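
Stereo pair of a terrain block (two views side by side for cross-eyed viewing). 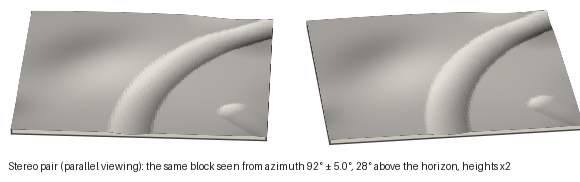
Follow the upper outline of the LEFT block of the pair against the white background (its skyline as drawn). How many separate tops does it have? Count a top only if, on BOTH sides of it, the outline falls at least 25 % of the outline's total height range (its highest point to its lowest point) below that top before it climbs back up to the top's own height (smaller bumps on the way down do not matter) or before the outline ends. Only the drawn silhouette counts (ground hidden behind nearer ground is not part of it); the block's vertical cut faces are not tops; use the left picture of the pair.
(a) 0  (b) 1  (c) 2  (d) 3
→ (a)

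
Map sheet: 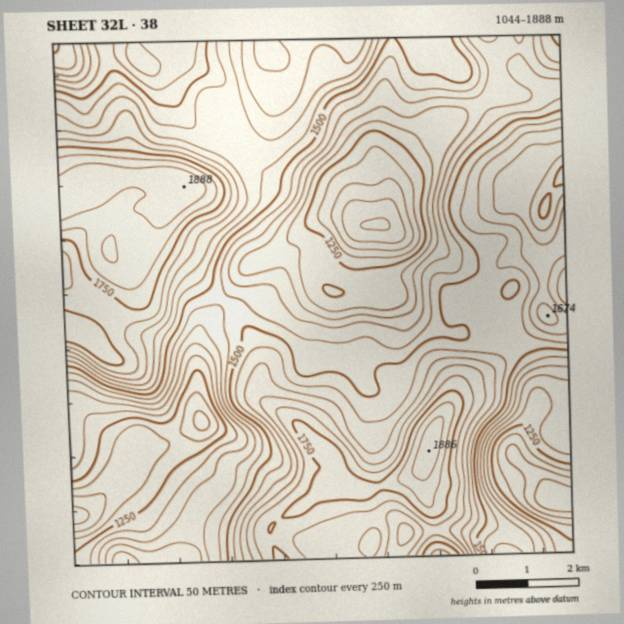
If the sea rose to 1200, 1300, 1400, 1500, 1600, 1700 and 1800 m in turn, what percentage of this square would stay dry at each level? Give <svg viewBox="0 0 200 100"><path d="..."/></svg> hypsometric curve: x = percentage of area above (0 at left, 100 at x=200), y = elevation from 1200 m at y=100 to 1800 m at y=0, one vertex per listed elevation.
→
<svg viewBox="0 0 200 100"><path d="M186 100l-21-17-28-16-33-17-37-17-32-16-22-17"/></svg>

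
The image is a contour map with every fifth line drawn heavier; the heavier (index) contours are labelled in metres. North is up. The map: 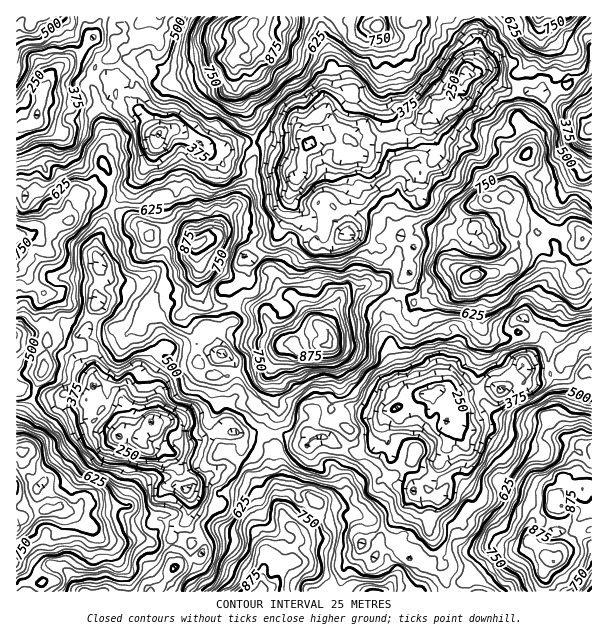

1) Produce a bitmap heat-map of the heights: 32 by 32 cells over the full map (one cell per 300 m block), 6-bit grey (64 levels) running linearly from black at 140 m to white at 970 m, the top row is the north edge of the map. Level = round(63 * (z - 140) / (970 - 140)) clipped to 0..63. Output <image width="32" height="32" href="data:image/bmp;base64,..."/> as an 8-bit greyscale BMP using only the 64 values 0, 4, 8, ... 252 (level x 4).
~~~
<image width="32" height="32" href="data:image/bmp;base64,Qk02CAAAAAAAADYEAAAoAAAAIAAAACAAAAABAAgAAAAAAAAEAAATCwAAEwsAAAABAAAAAAAAAAAAAAEBAQACAgIAAwMDAAQEBAAFBQUABgYGAAcHBwAICAgACQkJAAoKCgALCwsADAwMAA0NDQAODg4ADw8PABAQEAAREREAEhISABMTEwAUFBQAFRUVABYWFgAXFxcAGBgYABkZGQAaGhoAGxsbABwcHAAdHR0AHh4eAB8fHwAgICAAISEhACIiIgAjIyMAJCQkACUlJQAmJiYAJycnACgoKAApKSkAKioqACsrKwAsLCwALS0tAC4uLgAvLy8AMDAwADExMQAyMjIAMzMzADQ0NAA1NTUANjY2ADc3NwA4ODgAOTk5ADo6OgA7OzsAPDw8AD09PQA+Pj4APz8/AEBAQABBQUEAQkJCAENDQwBEREQARUVFAEZGRgBHR0cASEhIAElJSQBKSkoAS0tLAExMTABNTU0ATk5OAE9PTwBQUFAAUVFRAFJSUgBTU1MAVFRUAFVVVQBWVlYAV1dXAFhYWABZWVkAWlpaAFtbWwBcXFwAXV1dAF5eXgBfX18AYGBgAGFhYQBiYmIAY2NjAGRkZABlZWUAZmZmAGdnZwBoaGgAaWlpAGpqagBra2sAbGxsAG1tbQBubm4Ab29vAHBwcABxcXEAcnJyAHNzcwB0dHQAdXV1AHZ2dgB3d3cAeHh4AHl5eQB6enoAe3t7AHx8fAB9fX0Afn5+AH9/fwCAgIAAgYGBAIKCggCDg4MAhISEAIWFhQCGhoYAh4eHAIiIiACJiYkAioqKAIuLiwCMjIwAjY2NAI6OjgCPj48AkJCQAJGRkQCSkpIAk5OTAJSUlACVlZUAlpaWAJeXlwCYmJgAmZmZAJqamgCbm5sAnJycAJ2dnQCenp4An5+fAKCgoAChoaEAoqKiAKOjowCkpKQApaWlAKampgCnp6cAqKioAKmpqQCqqqoAq6urAKysrACtra0Arq6uAK+vrwCwsLAAsbGxALKysgCzs7MAtLS0ALW1tQC2trYAt7e3ALi4uAC5ubkAurq6ALu7uwC8vLwAvb29AL6+vgC/v78AwMDAAMHBwQDCwsIAw8PDAMTExADFxcUAxsbGAMfHxwDIyMgAycnJAMrKygDLy8sAzMzMAM3NzQDOzs4Az8/PANDQ0ADR0dEA0tLSANPT0wDU1NQA1dXVANbW1gDX19cA2NjYANnZ2QDa2toA29vbANzc3ADd3d0A3t7eAN/f3wDg4OAA4eHhAOLi4gDj4+MA5OTkAOXl5QDm5uYA5+fnAOjo6ADp6ekA6urqAOvr6wDs7OwA7e3tAO7u7gDv7+8A8PDwAPHx8QDy8vIA8/PzAPT09AD19fUA9vb2APf39wD4+PgA+fn5APr6+gD7+/sA/Pz8AP39/QD+/v4A////AJCQgGhkaGRQUGyIsNDo4My0qKSoqJyMgICEkKTI3MyspIyEiIyMeGBMWGiYvNjc2MikkISIhHx0fJCoxNjs4Mi4qKCkqKCEdGBgYIio0NTUxKiIfHx4cGyAnLzU6Ojk0My4uLy4oIRwYFxsiKS8yNDAqIyAeGxcYHSIsMTc2NjU1NDMxLSYiGhgUGBwlKzAvLCkkIRwWExQaHiQtMzg5NjQxMC4sIx8WEQ4UGyImKyorJyMcFxIPDxQaICgyODk5MzEtJiAaFxMPDxQYHiIkIx8eHhkVExAPEhYfJC4zNzc1LyUdEg0KCAkPFxoaHR8aFxkXFRITEwwMDxkeJikxMzEqIBQMBQMDCA4VGBgcHRgUFRgTEBERCwkMFBsjKS8xJSAZEQwHBQIFDRcYGh0fGxcYGBELCwsIBwsRGiInKSkdGhUPDQsLCg4VGhweISMeGBoYEgsJCAcIDg8TGSEiHxocFxENDxARFB0gISAoKiUgIB4XDwsJBwoPDAwOFhgZGyAaFBIXFRYaISMhIy0xMS8tKB8XExANDxQSDgwUFBgYHxwYGB0dGxsgIR8mLzc6OjsyJBsbGBYWGxsWExYUFBgeHRgZICEgICMiIiYtNDc7PDElHiAgHh0gHxsZGBkWHyIgHBccICIkJyYlJi4uMTc3LyUhIyQkJSclHRoeICElJyUdFhkeIiQpKyUlKC0vLjIvKSUkJioxMS4oIiQoKSomIx0XGR4hJS4xKCMmKigpKiopJiElLjU5NTIrKCwsLCknHRYcJCYoMzUtISIkIh4dICEhISQvMjEwMzAtLjAvLCggGh8mKys2OTMmIRwcGBcWHCAgIiosKSsxMC8vMywsKyggIigqKS8yMCgiGRcXGBYbHyAiJyspLTIwLi4vISUpKiUiIiMkJygpKB8UERcZGBkdHBshKjAzMy8pKCcfHyQoJiIcHSAgHh0hHRIMEhUUFRgZFx0iKzEyLCcjIBkaHSAkIxoVGRsWFRsbEQoMDw4PFBYUFh0kKCwrJh8ZERQUGSMiGQ8RFBETGRsUDAoMCwwRExQTGR0kKi4lGREICg0UHh8XDQ0QExccHBUMCgoMDRAPDhAWHCIlKCIUCAcGDRMaGBMREhYbICUhGBAODRASFBEMCg8XHCMjHRIKCgYLExcVFBcbHiQuMCoiGRMRFBgaGBILCQ8XGxsZGBEQCAsUFhUWGh4iKTQ3NCskHBgYHSIhGhEICREaGxscGBMNDBAWFxkaHCMtOT06NCsiHB8kJiUhGQ0KEBofISEeGhcUEhIXFxcaIy84PTw4LiYiKCwsKCQeFxEWICgqJh8hHxoVExcWFRcgLTY8PTgxKSgrMDAnJiAdGR0lLjAsIw="/>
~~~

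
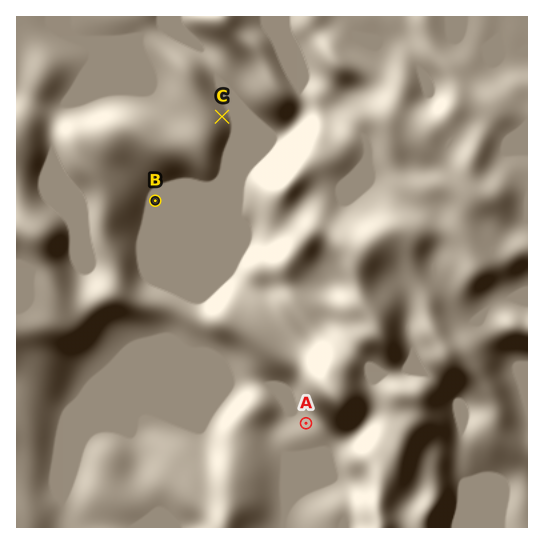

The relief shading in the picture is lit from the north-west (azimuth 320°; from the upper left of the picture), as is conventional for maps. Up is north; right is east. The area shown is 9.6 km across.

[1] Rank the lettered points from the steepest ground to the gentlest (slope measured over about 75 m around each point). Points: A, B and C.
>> C A B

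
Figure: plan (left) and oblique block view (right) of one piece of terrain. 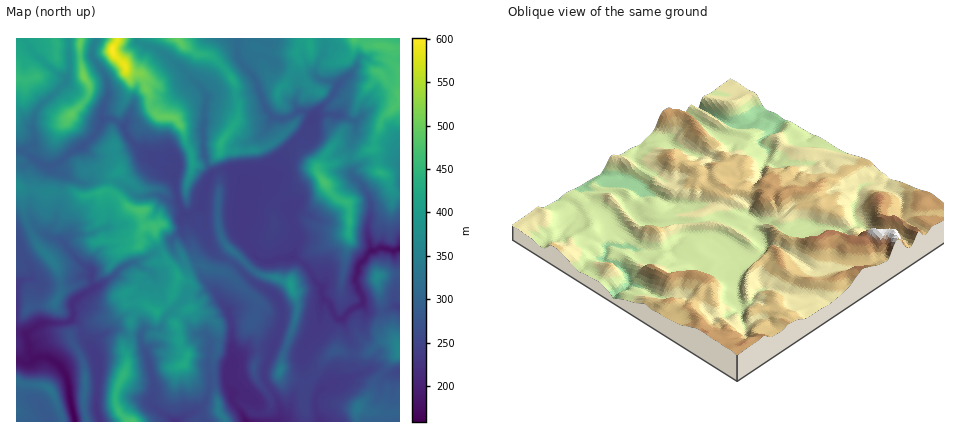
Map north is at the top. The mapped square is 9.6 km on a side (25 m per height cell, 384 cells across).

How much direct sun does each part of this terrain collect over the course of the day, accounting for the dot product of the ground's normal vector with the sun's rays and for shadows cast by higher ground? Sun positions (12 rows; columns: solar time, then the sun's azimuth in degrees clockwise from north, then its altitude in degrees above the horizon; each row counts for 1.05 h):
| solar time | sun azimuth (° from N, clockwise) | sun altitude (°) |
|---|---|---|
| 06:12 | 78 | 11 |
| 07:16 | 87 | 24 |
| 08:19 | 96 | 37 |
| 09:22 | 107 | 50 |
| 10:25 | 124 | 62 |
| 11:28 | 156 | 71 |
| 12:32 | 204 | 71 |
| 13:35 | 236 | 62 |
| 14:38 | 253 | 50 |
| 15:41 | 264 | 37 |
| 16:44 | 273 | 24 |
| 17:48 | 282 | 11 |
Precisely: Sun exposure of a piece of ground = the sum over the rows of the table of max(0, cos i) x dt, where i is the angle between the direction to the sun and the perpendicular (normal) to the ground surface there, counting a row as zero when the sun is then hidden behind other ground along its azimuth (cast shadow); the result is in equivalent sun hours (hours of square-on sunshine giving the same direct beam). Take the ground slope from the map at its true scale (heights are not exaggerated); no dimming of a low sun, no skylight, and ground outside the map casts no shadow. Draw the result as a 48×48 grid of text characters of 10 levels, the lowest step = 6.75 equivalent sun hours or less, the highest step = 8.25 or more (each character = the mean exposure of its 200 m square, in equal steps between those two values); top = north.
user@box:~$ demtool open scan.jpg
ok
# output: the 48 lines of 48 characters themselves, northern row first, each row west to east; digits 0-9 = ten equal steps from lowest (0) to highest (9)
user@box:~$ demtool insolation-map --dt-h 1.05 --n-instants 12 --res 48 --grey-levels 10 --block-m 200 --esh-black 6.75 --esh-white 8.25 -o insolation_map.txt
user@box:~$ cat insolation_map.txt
788887545410554677777655567887888778778877887777
778887552103521445776765456788887678878777778888
777887450043731245787788865788888788877778667788
776678542033474334678888884478877778888886555687
777666645003367754467888876357877688788876667878
888876667304447786567788877656776678755776547887
888886566634565678766778877866776888875656578777
888865656564475477665677777766677787876567688778
887555346574665467654577777767677878877787787668
887665676676756557664577776766778876787777775588
787667876764567755566466676777776556776634655788
877778777744457776546564556877776677676557666888
887788777645537877765664557887767776774377656888
887888887557746787764644577776676767630677657788
678888755678754787665542576655567786005777688888
877887766677764677665352535677888874136778877778
676677877877774567664376767888887675576777776656
676656678877886356663567667888887677555345677887
777666434324478644443667667888887667547654577786
888888764678636877855676667888887667657752147787
888888888888850001366777677888888766677776555778
888888888788887663157877667888887877777777555688
788888888888888875116677667888888887777766455688
778888887788777777614667766888888888876656454788
777788876556777887565667765788888888877766355778
777667876678887778554677773578888888777777455767
877766787777788777546577777358888887788887775445
887876678778876677737576677745888878888877762444
888787777777654688874667766773355535888877522345
888878787676556678876648888677510103688876444557
877877777885346877778735888866767654578775466877
777767778753467777777874688886567575676787476878
777767777665788777788765578888756676776888667878
678787667777788876787776458888876766777788767887
788778777777887888777888746777887656777787676776
888877667888867778766888855778887656778766776766
887776678888668767777688876688887567788777776766
788887778886456688777567876788887577787777876777
888888877876565677678457876788886677877677777877
888888776776665567777656777787775677877888778877
787778776676455455566767677776774567778888888887
255566766464265455688766667877764667788888887788
311124656352377655788877767877677777788888776777
887632446342577776788887757888878888888887767777
888872236341667777888888636788878888887777567777
778884026342643677888887644677888888788775577777
777886015344641057888887662577788888888876787777
888887005255564026788777773468888888888877888888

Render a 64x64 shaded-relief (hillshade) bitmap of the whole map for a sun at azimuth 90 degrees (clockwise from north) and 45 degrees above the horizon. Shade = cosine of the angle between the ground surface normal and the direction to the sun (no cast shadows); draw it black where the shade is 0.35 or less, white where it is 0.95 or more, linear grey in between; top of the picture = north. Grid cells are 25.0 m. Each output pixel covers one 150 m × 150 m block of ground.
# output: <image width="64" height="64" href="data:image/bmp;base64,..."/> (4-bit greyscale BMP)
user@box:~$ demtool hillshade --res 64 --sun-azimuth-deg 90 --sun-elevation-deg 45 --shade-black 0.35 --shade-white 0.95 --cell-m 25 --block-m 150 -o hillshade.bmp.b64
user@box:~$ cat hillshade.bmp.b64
<image width="64" height="64" href="data:image/bmp;base64,Qk12CAAAAAAAAHYAAAAoAAAAQAAAAEAAAAABAAQAAAAAAAAIAAATCwAAEwsAABAAAAAAAAAAAAAAABEREQAiIiIAMzMzAERERABVVVUAZmZmAHd3dwCIiIgAmZmZAKqqqgC7u7sAzMzMAN3d3QDu7u4A////AJmZmYrsFctQA3rN26qYiJhlneyYiZmIiJqYiHV5mZmZqqmYjOkXySAYvNy6mZmYh1fNyniZmZiImpiIZXqpmZmqmZid5hnIAEvN26mJmZmHWN2oiZiamIiqmIhleqqZmamZh67UGcgAfd3KmIiZmZhZ7JmZh5mJiKqYiHZoqpmZmZmIzsMZyQBt3MuYd5mZqXvbmZh4mImYqpmZh2eamZmZmIresxjJEEvMzKhmiZqqm8qZh3mHmpmamZmId4mZmZmYm92jKMkgKs3ct1WJmrusypl3mWarqZqpmZiHeZmZuoiau4MpykAXve2mRYmry6zJmGeoR7ypmZmZmYh4mZmqiJqqdDnKUAW+7YM2ib3brMmYaKg1vbmYmZmZmYiJqqmYmqhkWrliE67sczZ4ztusyphoqVStuZiJmZmZmIeJmZmZh2VquWMjnet0Vne925vKmGeqdZy5mIiZmYiYdmaqmZiHZpuoYyWt2mVnd63bmtyYd5qFjLmYh4mpiImGVrqYiHdoqphkJq3ZdmZpvNua3JiImpZrupmHiaqHeIZmupiIdnmqmHU2rLh3ZnrLupnMiIial1nKmZiJqYh2d3epiId3iqmZhlaLp3h3i9ypicyHiaqoV8upmImYiXZ3eKmYh3eJmIiIZWq4eHaLy6mJ3IeJqqlmvKmZmZiJdneJmqmYiIh3iIh1arhohpy5qprch4mqqnSduZmah4l2eIl5qod5uXeHd3Zpp2moipmqvNp3iaqqhI26maqHiYZ4mVepd4vKeId2VoiHerqImrvNyYiJmqqEfMqZmKmJhnmZV5l3nNqIh1RXiYiZmqiKvMyoiIiaunR826mHmqlleqpnmYaM24iGQ2iZmZmIqpq825iIiaupUo3bqXiaumR7qWeZh3rLqYZDV5mZmYirq8zKiIiaupcirtyoeJu4RIupeJmHeaq7qFNGiZmZh5qr3amIiauodCXO3Kh4rKYknLqIiId5uqqphlZnmZmHirzbmYiauXZWaM7bmHetlBSsy5mYhnq7qoZ5hVeamIeLzcmZmaqGaImHvcqZh62kE5zLmZhli7uqhTi5Z4iIh5u8qZmaqHmpiIebqZmHncYkm7qZh1abu6l1RquoZniJu7uqqpmHrKmZmJmImYeM2UWKqpl1aau6h2VWiqmIeJuqu6qph3vLmZmZiImZh4vLhnmpmGaKu6hlZ2aIiJupu5q6qpdXvLmZmZmIiImHeszJiZmHWKqqh2RoiIiHm7vcmrqqhmvLmZmZmZiIiHZY3smYmnZpqqmHZWeZiIeKrOyqmal2rLmZmZmZmIiHZDn/t4ibZoqpmZh2d4iIh4mc3duZqWe8qZmZmZmYiIdjOv+3iJpXmZmJmGZ5mIiHeJrP/JmYaMuZmZmZmZh4h2Qp/7eImmiYiZiYdniZiId5mc/rmZhoy5mZmJmZiImHYyn/t3iaeJiJmIh3eJmHd4u6ztqZmGnLmZmZmZmIiHdTOe/IZ5qJmImYiId4mXZ4itzNyZqYacuZmZmZmZh3ZURZ7shmi5mYmZiHeIiZd6qYrMynm6hoy5mZmZmZmGVERovv2FWKmZiZmXZ4mZmKzKqru5acqGi7mZmZmZmYUiRpq97GVYmZmZmZd4dnmau6q7q8lK25aLuZmZmZmZhAFqy7zJVWmqqZmZmJmHZ5qpq7qrtyjcl4qpmZmZmZhzAYzdy5ZVesqpmZmYh4iHiZq8yqqXFc24iqmZmZmZh1EDrN3KZFab2pmqmYhniYd4rNy6mZgircqZqZmZmZmGICi8zKdUWLzKmqqYh2eIiIis3KmZmDB926qZmZmZmYUQSbu7qGZ5u7qqmJmXeIiIiK3bqZmYMI2miqmYmZmZhzFIqquoh3mqqqmIiamIh3eJvduZmZcRroJaqZmauqmYZCSKqpd4mqqpmId5u6l1Z4rNypmZlQTNcVq6qZq8upmHUkm6l1ebuqqpdmi7updWet2pmZmCCNxiWsuqqZm8uZl0JaunZYqqqqp1Z5q7umVr24mZmWEr3HNHu7u6iJvLmYY0i7lkarqrumVWirzLlmvJeId3QW3sdVWbu7uYiby5h1VpuWRZupu5ZEV6zdynerh3U0ZEruyFZWm8y6mIjNqXZ2ipZDe6m7lkVWm+7bmImXUQWIre3JZmaLzLupiJy5d5h4h0NZmaqnVWV63uyWeqcgSJms3cl3dovMu4ebqqmImGWJYzaamrp2Zmet7ZZptwF6qqvMuXd2e8y5Vpy5mpd5hXmGRXmJu6dndmvet2eoEou7u7u6d3aLzLdHu5eZqoiGWIdleIm7uod3V87ZZXYkm8y7qqmHdovMpki7l4isyHZGiGZ3iaqrqHZFz+lTNVerzcqqqIh2jMuWV5uoiazZdkR5dniZqru6hCbf2DAomavdyqqYh2Wty4Z3iqmbu7p2Q1h4iJmau7uCKu7FAGuqvMy6qYiHWM3JeId5mbuZqqdTRomYqZq7qpM87YEAnLvMy6qYiHZ7zKiImHeauoiaqVI2mYipmqiLpF3qIAXNu8y6qHeIeKzKiImYZomph4mblEeIiaqqh5ukfsUAWs7Ku6mGZombzLmJmZhmiZqoiIqnVniZqpiInKSOsQGtzcqql1V5qqzMqYmZh2aJirmIiJdneJmqmIibo47DAL7suph1Rry6q7uoiZmYZniKuYh2d4iZmZmIiJujftcAbf6odlVqzMqqqpiJmZhmeJq5iFWJmZmZ"/>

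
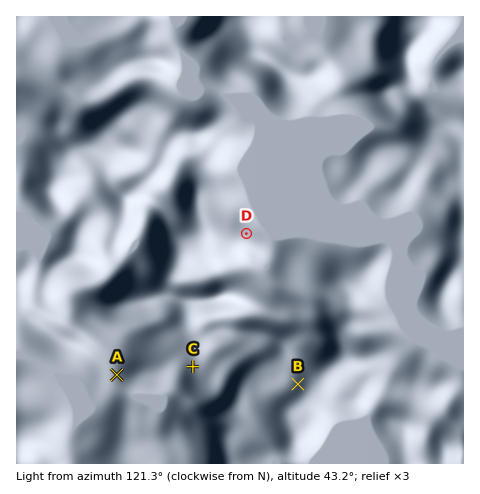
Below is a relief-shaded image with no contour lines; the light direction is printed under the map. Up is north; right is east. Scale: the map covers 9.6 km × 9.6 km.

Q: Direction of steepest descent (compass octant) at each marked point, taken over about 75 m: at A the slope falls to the W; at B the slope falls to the W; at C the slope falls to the SW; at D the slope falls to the NE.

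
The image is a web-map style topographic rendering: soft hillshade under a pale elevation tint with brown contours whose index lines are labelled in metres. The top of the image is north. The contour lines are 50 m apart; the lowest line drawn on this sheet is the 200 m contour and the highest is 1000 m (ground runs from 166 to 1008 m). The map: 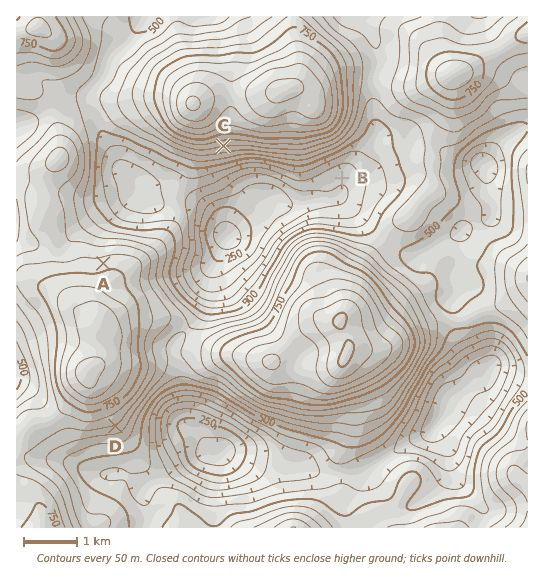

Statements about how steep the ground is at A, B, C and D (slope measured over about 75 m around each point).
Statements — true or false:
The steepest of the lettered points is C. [true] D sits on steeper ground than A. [true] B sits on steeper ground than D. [false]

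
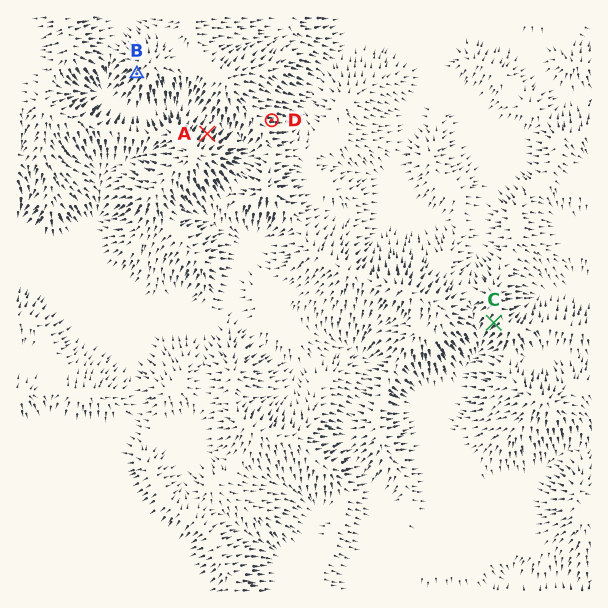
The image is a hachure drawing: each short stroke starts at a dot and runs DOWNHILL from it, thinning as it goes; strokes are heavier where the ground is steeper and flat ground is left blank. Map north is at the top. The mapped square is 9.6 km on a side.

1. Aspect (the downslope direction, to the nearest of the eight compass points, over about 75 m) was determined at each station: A NE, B SW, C SW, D E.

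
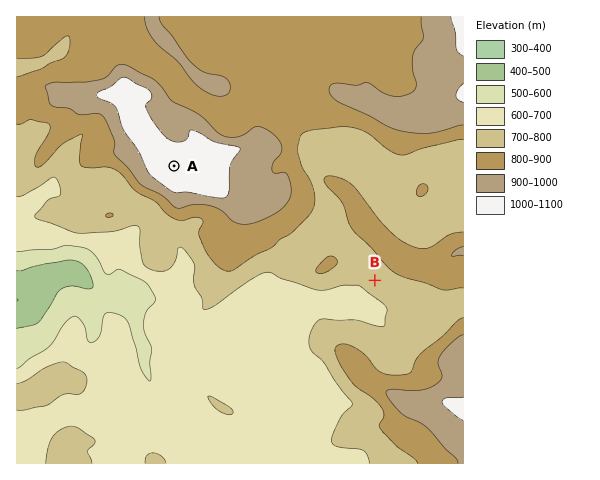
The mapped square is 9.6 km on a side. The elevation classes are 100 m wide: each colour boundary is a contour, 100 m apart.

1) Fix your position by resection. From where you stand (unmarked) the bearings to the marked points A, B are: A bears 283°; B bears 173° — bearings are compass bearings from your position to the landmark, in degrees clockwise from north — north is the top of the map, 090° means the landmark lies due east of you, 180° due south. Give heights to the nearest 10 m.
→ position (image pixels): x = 366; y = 210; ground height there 820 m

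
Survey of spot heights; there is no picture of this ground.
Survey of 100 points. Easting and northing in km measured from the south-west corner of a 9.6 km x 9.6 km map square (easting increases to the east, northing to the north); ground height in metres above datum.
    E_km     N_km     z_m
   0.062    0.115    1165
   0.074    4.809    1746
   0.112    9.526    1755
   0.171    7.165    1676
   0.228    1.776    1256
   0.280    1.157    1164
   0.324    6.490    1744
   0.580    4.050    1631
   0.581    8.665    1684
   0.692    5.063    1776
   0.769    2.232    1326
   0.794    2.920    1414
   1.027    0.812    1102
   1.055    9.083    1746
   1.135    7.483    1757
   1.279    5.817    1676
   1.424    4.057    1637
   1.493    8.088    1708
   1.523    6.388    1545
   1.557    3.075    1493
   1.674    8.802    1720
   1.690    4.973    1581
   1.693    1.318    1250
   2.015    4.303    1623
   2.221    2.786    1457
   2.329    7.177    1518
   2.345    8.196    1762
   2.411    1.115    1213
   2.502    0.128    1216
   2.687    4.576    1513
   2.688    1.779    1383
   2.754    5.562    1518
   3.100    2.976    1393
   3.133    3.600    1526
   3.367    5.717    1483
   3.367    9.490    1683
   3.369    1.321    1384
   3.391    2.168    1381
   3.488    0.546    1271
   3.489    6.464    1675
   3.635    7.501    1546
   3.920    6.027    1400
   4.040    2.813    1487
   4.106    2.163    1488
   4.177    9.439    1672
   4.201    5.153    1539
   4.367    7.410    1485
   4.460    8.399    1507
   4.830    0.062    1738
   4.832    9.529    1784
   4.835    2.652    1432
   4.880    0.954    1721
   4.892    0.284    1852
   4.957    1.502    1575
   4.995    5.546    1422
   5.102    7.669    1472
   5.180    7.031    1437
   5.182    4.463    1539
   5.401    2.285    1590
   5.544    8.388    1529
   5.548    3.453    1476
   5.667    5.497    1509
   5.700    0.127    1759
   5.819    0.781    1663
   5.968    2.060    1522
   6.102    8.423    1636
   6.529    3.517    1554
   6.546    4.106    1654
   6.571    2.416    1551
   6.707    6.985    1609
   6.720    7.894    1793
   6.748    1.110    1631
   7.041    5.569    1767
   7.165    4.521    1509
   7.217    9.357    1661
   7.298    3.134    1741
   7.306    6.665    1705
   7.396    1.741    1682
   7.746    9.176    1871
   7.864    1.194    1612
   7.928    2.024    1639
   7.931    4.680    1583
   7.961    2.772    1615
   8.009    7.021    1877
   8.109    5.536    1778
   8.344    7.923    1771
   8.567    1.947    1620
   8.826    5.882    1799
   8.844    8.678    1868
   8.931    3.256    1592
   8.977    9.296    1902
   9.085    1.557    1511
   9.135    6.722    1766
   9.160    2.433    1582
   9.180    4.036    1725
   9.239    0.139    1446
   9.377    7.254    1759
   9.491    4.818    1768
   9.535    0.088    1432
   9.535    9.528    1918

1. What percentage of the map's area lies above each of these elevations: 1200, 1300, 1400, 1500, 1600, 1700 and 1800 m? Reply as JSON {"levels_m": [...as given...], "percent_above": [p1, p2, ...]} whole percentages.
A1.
{"levels_m": [1200, 1300, 1400, 1500, 1600, 1700, 1800], "percent_above": [97, 93, 88, 75, 51, 28, 9]}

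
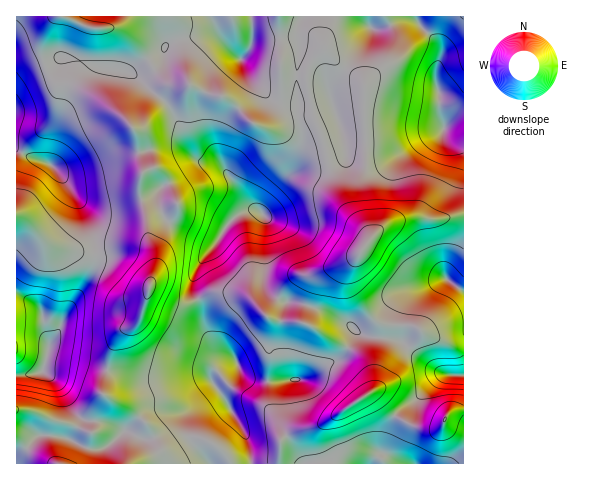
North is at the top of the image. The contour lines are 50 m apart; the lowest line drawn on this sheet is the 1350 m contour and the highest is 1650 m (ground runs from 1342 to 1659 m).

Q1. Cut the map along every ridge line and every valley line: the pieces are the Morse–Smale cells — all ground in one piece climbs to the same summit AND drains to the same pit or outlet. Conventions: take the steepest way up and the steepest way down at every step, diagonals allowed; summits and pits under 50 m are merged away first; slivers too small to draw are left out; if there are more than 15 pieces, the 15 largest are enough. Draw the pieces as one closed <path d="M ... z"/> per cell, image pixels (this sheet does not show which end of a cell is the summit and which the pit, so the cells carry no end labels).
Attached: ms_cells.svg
<path d="M463 16l-159 0-6 9-1 10 3 15-3 25 9 1 6 37 10 23 17 61 8 14 18 19 4 10 14-14 14-6 15-3 30 2 22-5z"/><path d="M278 16l-26 1-1 30-10 12-25-24-6-1-36 6-7 4-6 9-12 7 6 10 12 12 19 3-18 3-18 23-6 12-10 7 3 6 1 16 6 19 9-3 7 3 8 10 9 22-29 20 0 14 7 18 0 15-6 18 26 15 11 1 12-5-5-8-1-10 12-24 13-14 17-25 17-8 10 1 7-14 21-23 12-28 1-10-5-23 0-37-11-2-5-4 0-35z"/><path d="M141 246l-17 1-29 9 0 8-7 16-18 27-12 26-9 13-6 24-10 4-17 2 1 88 116 0 24-12 0-8-8-18-16-14-31-19 10-44 7-14 5-5 8-2 8-8 8-25 6-23 0-13-4-7z"/><path d="M306 76l-8 0-2 2 1 35 5 27-11 29-23 28-6 10 0 6-11-3-17 8-17 25-13 14-12 24 1 10 4 7 18-7 28 3 7 3 16 19 20-30 11-10 15-1 34-13 9-4 13-17-3-11-18-19-8-14-17-61-10-23z"/><path d="M45 66l-16 6-13 10 0 68 13 7 21 7 17 19 20 32 7 24 2 16 14-2 14-6 17-1 9 6 4 7 0 11 1-15-7-18-2-24-6-19 0-13 4-12-6-17-2-20-11-13-29-21-25-13-14-1z"/><path d="M150 289l-10 31-8 8-8 2-5 5-7 14-10 44 31 19 16 14 8 18 1 5-2 4 2 1 31-16 0-14 4-12 27-20-8-10 0-4 10-10 15-7-3-4-16-9-7-8-7-15-2-17-5-8-11 4-7 0z"/><path d="M463 214l-21 5-30-2-15 3-14 6-15 15-15 23-2 7 0 15 24 34 13 5 26 1 12 8 27 12 11 1z"/><path d="M349 348l-9 11-13 5-13 11-12 5-51 0-11-9-4-9-11 4-9 8-4 8 14 18 21 38 5 26 27 0 2-24 3-3 14-7 24-6 50-33-1-16-5-12-8-9z"/><path d="M223 291l-13 1-12 7 6 26 10 19 20 13 6 14 11 9 33 1 23-2 20-15 13-5 7-10-1-3-16-7-23-15-7-2-24-2-9-3-17-20-7-3z"/><path d="M18 216l-2 0 0 159 9 0 18-5 6-24 9-13 12-26 18-27 7-16 0-8-13-2-34-10z"/><path d="M357 255l-28 14-13 12-13 41 44 25 7-12 1-5 15 7 29 3 40 32 12 3 12 0 0-28-7 0-28-11-10-8-8-3-28-1-11-8-20-30 0-15z"/><path d="M372 393l-7 2-43 29-24 6-14 7-3 3-1 23 29 1 27-5 12 5 55 0-19-11 2-15 9-21z"/><path d="M18 150l-2 1 0 64 6 3 26 26 34 10 13 1-1-16-7-24-20-32-17-19-21-7z"/><path d="M66 57l-5 0-16 10 7 11 5 6 14 1 25 13 29 21 9 10 10-6 6-12 18-23 18-3-19-3-6-5-13-17-17 12-6 0-30-6z"/><path d="M356 331l-9 17 17 12 7 15 0 17 7 5 17 19 9-9 12-7 22-22 7-3-12-7-34-28-29-3z"/>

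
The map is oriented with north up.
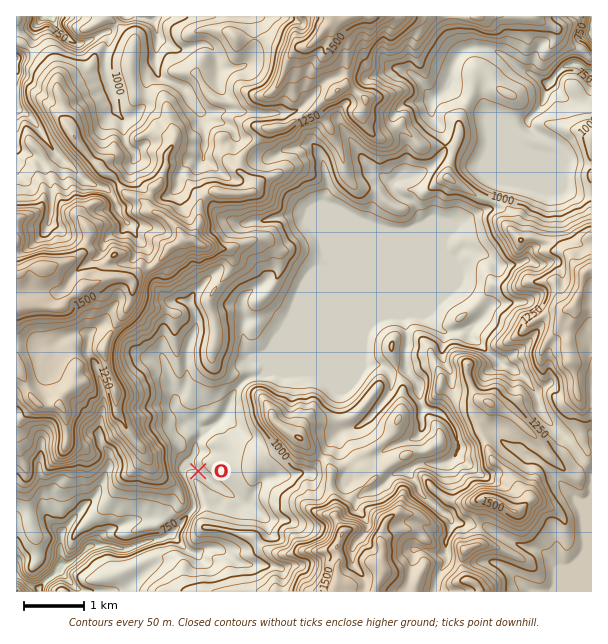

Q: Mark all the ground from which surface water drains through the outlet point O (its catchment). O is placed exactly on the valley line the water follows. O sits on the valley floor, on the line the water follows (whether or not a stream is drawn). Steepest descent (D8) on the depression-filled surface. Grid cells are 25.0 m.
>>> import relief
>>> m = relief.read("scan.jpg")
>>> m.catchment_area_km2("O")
3.167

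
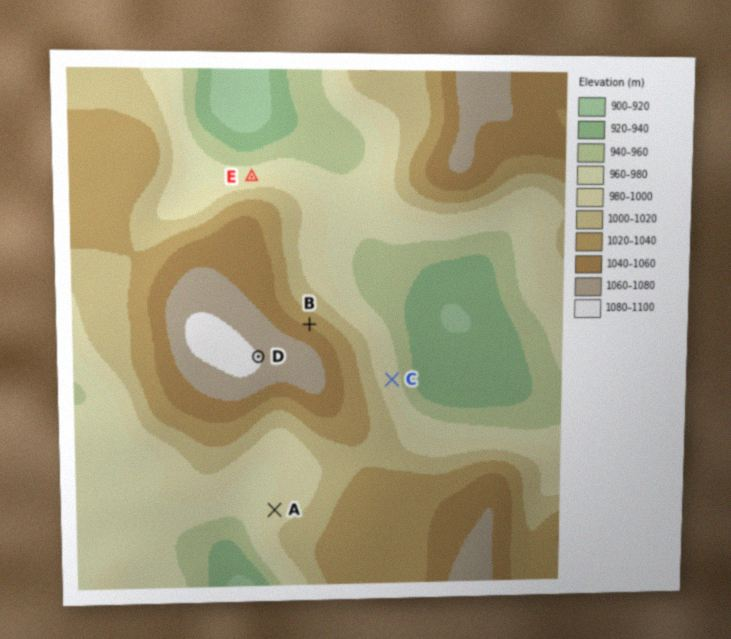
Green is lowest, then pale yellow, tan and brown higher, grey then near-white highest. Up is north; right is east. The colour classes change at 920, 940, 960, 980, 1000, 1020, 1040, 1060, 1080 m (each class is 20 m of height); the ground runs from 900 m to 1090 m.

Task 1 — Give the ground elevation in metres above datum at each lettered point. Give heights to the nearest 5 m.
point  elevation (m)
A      985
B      1035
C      975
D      1080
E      980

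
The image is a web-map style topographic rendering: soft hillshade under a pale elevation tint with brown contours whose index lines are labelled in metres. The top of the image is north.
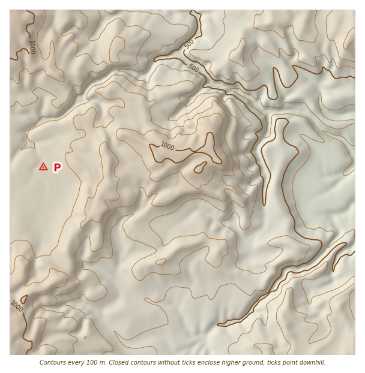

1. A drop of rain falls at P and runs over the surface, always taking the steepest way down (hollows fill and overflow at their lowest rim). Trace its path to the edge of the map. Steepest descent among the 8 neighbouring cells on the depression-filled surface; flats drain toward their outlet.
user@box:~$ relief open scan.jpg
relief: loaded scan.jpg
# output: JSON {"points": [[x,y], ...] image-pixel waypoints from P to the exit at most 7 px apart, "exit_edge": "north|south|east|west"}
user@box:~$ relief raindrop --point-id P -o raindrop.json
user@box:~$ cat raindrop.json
{"points": [[43, 167], [42, 160], [37, 153], [33, 146], [27, 139], [28, 131], [35, 126], [42, 121], [50, 119], [57, 118], [64, 115], [71, 108], [78, 101], [85, 94], [89, 87], [97, 81], [104, 78], [111, 73], [118, 70], [125, 71], [133, 73], [140, 76], [147, 73], [151, 67], [156, 60], [163, 58], [170, 56], [178, 54], [185, 59], [192, 63], [199, 68], [206, 75], [210, 82], [216, 84], [223, 87], [231, 89], [238, 91], [245, 95], [252, 100], [259, 106], [266, 111], [273, 112], [280, 112], [287, 111], [295, 110], [302, 111], [309, 115], [315, 122], [322, 130], [329, 134], [336, 137], [343, 140], [350, 148], [355, 151]], "exit_edge": "east"}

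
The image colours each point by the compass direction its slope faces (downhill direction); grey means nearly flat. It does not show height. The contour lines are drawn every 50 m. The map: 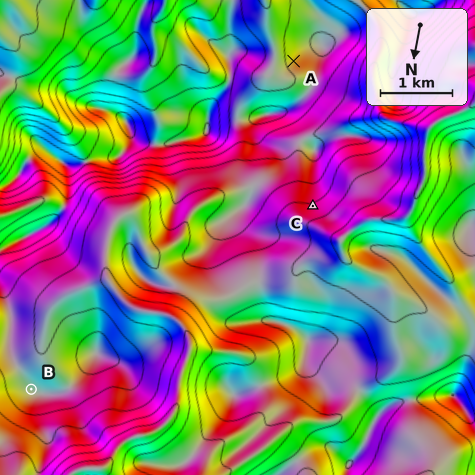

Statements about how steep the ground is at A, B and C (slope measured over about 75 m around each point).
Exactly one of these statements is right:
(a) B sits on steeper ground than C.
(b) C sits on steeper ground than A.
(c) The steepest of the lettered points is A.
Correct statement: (b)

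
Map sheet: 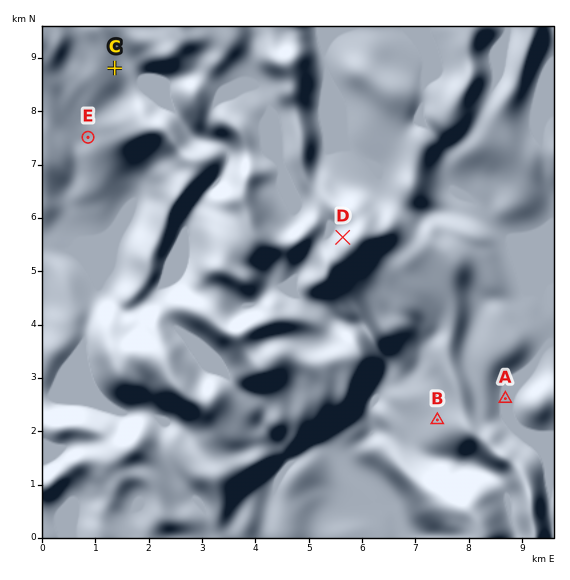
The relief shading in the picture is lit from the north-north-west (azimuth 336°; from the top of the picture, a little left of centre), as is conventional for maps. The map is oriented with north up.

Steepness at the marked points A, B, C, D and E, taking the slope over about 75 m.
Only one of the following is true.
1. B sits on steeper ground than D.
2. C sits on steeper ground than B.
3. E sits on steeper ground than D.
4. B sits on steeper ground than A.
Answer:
4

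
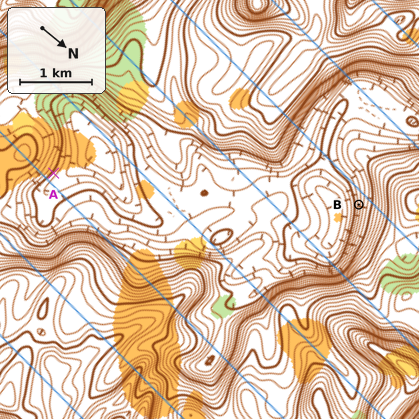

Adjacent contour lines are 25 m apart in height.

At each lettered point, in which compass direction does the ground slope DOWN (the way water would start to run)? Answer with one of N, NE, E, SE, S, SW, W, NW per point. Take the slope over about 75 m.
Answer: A N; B SE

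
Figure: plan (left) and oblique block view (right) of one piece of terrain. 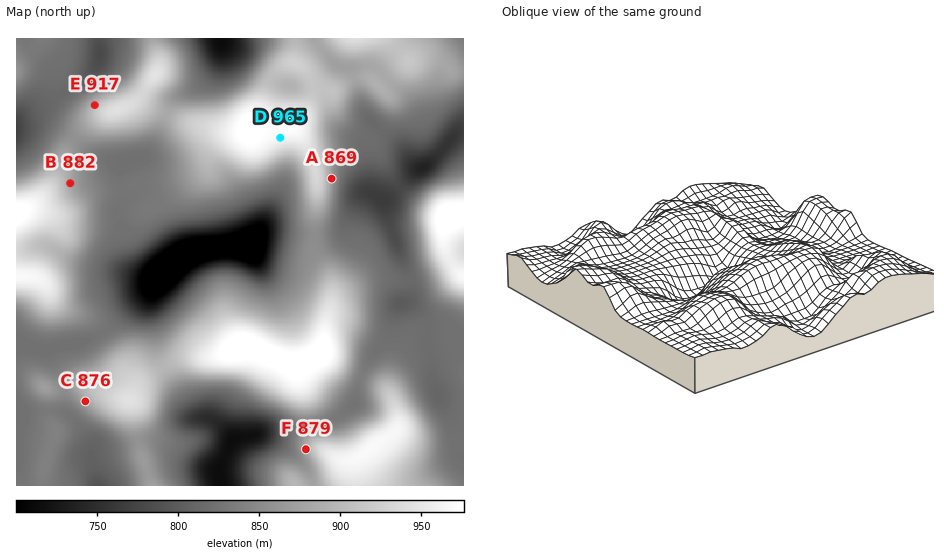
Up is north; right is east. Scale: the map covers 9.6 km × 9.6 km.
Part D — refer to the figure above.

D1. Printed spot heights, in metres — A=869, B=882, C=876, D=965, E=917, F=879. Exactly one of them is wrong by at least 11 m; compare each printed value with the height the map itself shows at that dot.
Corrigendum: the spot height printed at E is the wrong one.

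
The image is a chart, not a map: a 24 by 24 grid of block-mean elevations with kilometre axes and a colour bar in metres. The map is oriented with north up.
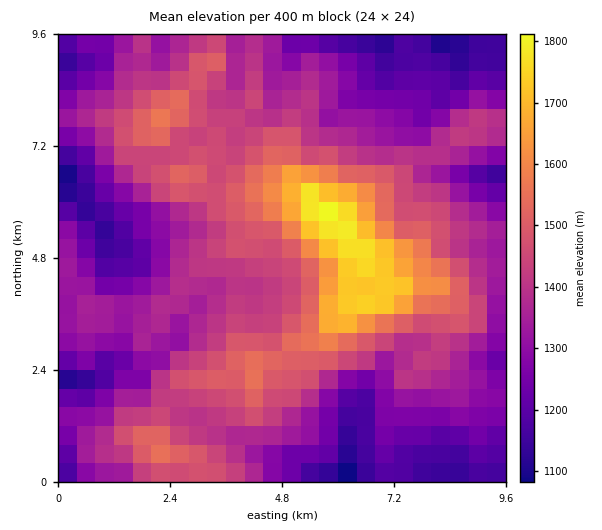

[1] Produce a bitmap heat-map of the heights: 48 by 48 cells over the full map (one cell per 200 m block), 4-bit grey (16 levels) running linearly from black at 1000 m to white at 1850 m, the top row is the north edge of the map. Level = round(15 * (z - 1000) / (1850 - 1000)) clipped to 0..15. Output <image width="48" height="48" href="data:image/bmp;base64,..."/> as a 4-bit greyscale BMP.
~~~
<image width="48" height="48" href="data:image/bmp;base64,Qk32BAAAAAAAAHYAAAAoAAAAMAAAADAAAAABAAQAAAAAAIAEAAATCwAAEwsAABAAAAAAAAAAAAAAABEREQAiIiIAMzMzAERERABVVVUAZmZmAHd3dwCIiIgAmZmZAKqqqgC7u7sAzMzMAN3d3QDu7u4A////ADNGZVZ4iIiIiIh2VVQzIhEjMzMzIiIzMjNWZmZ4mYmZiId2VUMzMyEjMzMzMzMzMzRWd3eJqZmZiHdlVUQ0QyEjRDMzMzM0QzRnd3iaqpmIh3ZmVVVVRDIkRDMzMzNEQ0Vmd4maqYiHd3ZmZmZlVDIkREREMzREQ1VmZ4mZmYd3d3d3d2ZlRDIkVURERERURFVVZniIiHd3d3eIh2ZVRDIkVVVURFVURVVVVnd3iHd3eIiJh3dmVEMkRVVVVVVVVURERWZmeHd3iIiZiIh2VEMzRVVVVmZVVUMzRWZWeIiIiImZmIiHZUMzRWZmZmZVVSIiNFVWeIiJmYmqmImIZVRERnd2ZmZlVSIzI0RFZ4mZmZmqmYmYh2VVVnh3d2ZlVDREMzRVVniIiZmqqZmZmHd2VniId2ZlREVVREVmVWd3iJmZmZmZmYiIZmZ3d3ZVRFVVVVVnZVZ3eJmZmaqqqpmYh3Znd3ZlVFZmZVVmZlVnd4mYiJmqu6qZiId3iId2ZFZmZlVmZmVnd4iIiJmavMu6mYiIiIiIZFZmZmZmd2Znd4h3iImavd3Lu6mYiZmIZFZmZmZmd3Zmd3d3iIiavd3dzMupmZmIZVZmZmZmZ3dmZ3d3d4iavd3d3duqqpmHZVZmVVVWZnd2Z3d3d4iJvN3d3ty6uqiHZWZlRERVVnd3d3d3d4iZrN3dzNy7u6h3ZmZlQzREVmd3d3d4iIiZrN3d3My7uph3ZmZUMzM0Vmd3eIiIiIiarN3u3cu6mYh3ZmZUMzM0VWd3iIiIiImrzd7u3cu6mHdmZmVTMzNEVWd3eIiIiJm83d7tzLqqmHdmZmVDIjRFVWZ3eIiIiZrN3u7cu6mZmHd3ZlVDIzRFVWZneIiZmavd7u7cupiZmHd3ZkQyI0REVWZ3iJmZqrze7u3LqYiJmHd2ZTMiNERVVnd4iJmaq7zu7u3LqYiIh3ZmVCIjRFVWeIiIiJmqu83u3dy7qYh4h2ZVRCIjRFZniZmYiJmqu73tzMu7qYh3dmVEQxIzRWd4iZqZiImaq83cu6qqmYhmZlQzMhIzRXeIiJmZiIiZqruqqZiIiIh2ZVRDMyI0VniIiIiYiIiZmqmYmYh3d3h3Z2VVVDNEZ4iIiIiIiIiImZmIiHd2Znd3d3ZmZURFZ4mZmYiIiIeImZiHd3ZmZmZmd4d3dlVWd4maqoiIiIeIiJh2ZmZmZVVVZ3d3d2ZneIiaqpiIiId3eIh2ZmZmVVVEVnd3d2Znd4iZqqmYiIh3Znd3ZVZlVVVURWd3dlVmZ3iJmqqYd3iIdmd3ZVVVVVVEREVmZUVWZneIiZmId3eIdmd3ZlREREREQzRVVERVVmd3eImIh2eIdWd3ZlVENEREQzNERDRERWd3d3iZmHZ3ZVZ2ZlVEMzRDQzMzMyM0RWd2ZniZmXZ3ZVZmZVREMzMzMyIzMyMzRFd2ZmeJmXZ3ZUVmVVRDMjMzMyIzMzNERFd3ZWd4iHZ3ZURVREMzIjMzIiIzMzRVVFZ3ZWd3iHVnZURDMiIiIjMzISIzMw=="/>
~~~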